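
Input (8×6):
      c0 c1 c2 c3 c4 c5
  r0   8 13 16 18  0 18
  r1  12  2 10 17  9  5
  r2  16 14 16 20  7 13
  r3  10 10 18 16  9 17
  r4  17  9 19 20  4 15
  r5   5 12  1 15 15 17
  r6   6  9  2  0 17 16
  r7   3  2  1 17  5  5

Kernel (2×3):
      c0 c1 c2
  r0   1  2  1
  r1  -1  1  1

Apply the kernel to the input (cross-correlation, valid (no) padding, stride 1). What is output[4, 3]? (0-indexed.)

The receptive field on the input at this output position is [20 4 15 / 15 15 17]. Elementwise product with the kernel and sum: 20·1 + 4·2 + 15·1 + 15·-1 + 15·1 + 17·1.

60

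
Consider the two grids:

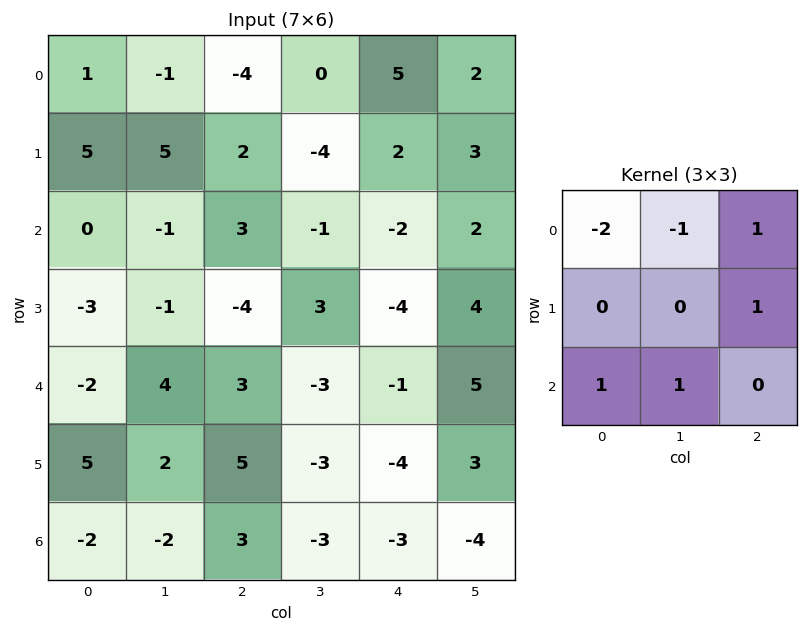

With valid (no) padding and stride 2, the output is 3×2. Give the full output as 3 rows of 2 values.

Output[0,0]: The receptive field on the input at this output position is [1 -1 -4 / 5 5 2 / 0 -1 3]. Elementwise product with the kernel and sum: 1·-2 + -1·-1 + -4·1 + 2·1 + 0·1 + -1·1.

-4 17
2 -11
4 -8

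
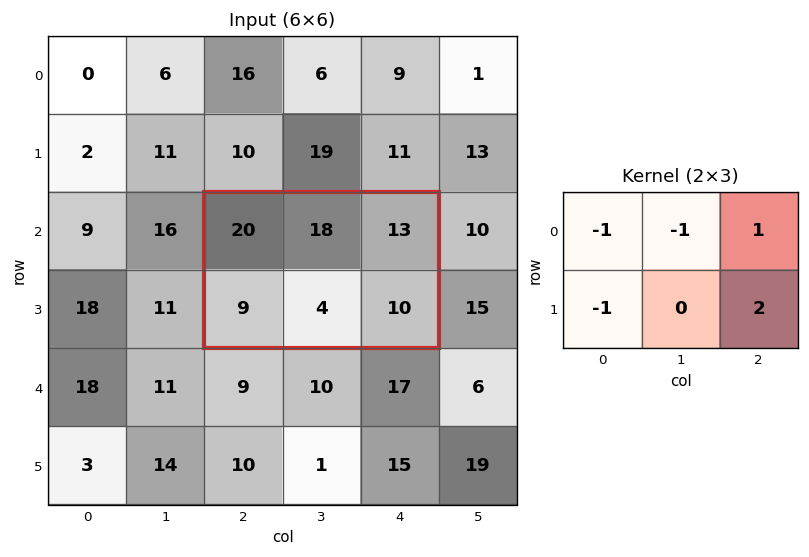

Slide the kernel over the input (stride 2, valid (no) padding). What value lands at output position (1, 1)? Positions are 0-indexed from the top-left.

-14

The receptive field on the input at this output position is [20 18 13 / 9 4 10]. Elementwise product with the kernel and sum: 20·-1 + 18·-1 + 13·1 + 9·-1 + 10·2.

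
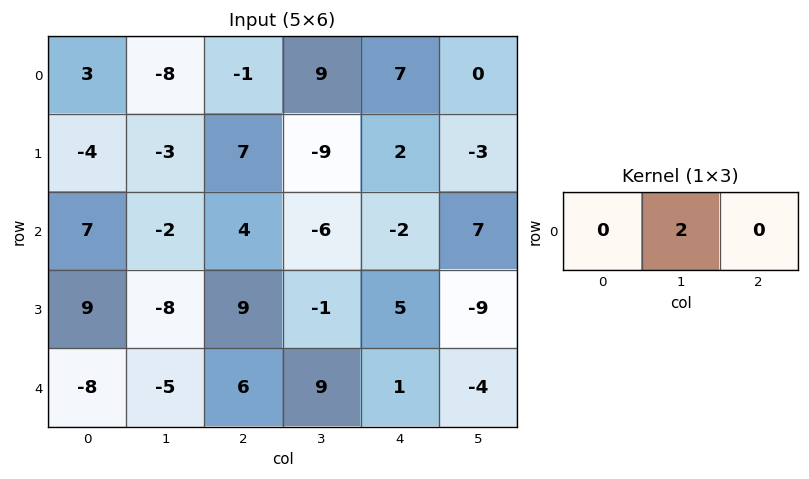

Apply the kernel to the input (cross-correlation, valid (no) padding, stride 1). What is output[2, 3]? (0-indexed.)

The receptive field on the input at this output position is [-6 -2 7]. Elementwise product with the kernel and sum: -2·2.

-4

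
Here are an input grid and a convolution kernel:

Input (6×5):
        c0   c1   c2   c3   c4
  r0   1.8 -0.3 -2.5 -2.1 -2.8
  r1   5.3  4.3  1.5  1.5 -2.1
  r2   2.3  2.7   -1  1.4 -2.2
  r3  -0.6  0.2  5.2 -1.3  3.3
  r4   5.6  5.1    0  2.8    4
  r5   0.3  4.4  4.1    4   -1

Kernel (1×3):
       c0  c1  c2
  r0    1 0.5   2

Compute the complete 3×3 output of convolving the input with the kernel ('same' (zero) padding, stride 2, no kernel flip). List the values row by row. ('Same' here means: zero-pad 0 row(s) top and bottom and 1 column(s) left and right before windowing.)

0.3 -5.75 -3.5
6.55 5 0.3
13 10.7 4.8

Output[0,0]: The receptive field on the zero-padded input at this output position is [0 1.8 -0.3]. Elementwise product with the kernel and sum: 0·1 + 1.8·0.5 + -0.3·2.
Output[0,1]: The receptive field on the zero-padded input at this output position is [-0.3 -2.5 -2.1]. Elementwise product with the kernel and sum: -0.3·1 + -2.5·0.5 + -2.1·2.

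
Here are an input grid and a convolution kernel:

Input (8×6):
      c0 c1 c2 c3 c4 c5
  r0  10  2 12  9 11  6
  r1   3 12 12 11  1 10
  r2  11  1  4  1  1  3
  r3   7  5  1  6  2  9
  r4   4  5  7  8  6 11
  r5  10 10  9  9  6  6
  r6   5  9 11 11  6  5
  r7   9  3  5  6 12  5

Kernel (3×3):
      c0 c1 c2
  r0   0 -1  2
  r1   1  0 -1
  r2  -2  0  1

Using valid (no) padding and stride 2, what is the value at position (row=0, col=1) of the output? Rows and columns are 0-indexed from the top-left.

17

The receptive field on the input at this output position is [12 9 11 / 12 11 1 / 4 1 1]. Elementwise product with the kernel and sum: 9·-1 + 11·2 + 12·1 + 1·-1 + 4·-2 + 1·1.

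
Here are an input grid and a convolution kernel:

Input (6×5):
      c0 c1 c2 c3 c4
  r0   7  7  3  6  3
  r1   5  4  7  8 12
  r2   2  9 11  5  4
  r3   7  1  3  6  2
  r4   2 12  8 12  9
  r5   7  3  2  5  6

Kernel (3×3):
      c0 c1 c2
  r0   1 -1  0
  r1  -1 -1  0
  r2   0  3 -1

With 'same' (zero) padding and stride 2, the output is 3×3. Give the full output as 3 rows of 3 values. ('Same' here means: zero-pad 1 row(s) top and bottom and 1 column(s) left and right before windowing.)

4 3 27
13 -20 -7
9 -21 1

Output[0,0]: The receptive field on the zero-padded input at this output position is [0 0 0 / 0 7 7 / 0 5 4]. Elementwise product with the kernel and sum: 0·1 + 0·-1 + 0·-1 + 7·-1 + 5·3 + 4·-1.
Output[0,1]: The receptive field on the zero-padded input at this output position is [0 0 0 / 7 3 6 / 4 7 8]. Elementwise product with the kernel and sum: 0·1 + 0·-1 + 7·-1 + 3·-1 + 7·3 + 8·-1.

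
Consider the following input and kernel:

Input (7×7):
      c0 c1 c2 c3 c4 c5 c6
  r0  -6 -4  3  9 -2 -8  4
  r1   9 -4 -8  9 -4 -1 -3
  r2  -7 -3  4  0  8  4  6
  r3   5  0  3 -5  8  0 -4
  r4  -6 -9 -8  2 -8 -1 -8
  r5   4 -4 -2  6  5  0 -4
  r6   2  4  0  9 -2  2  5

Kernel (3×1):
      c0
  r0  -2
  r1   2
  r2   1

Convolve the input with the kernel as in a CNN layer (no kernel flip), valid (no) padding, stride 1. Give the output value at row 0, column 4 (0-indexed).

4

The receptive field on the input at this output position is [-2 / -4 / 8]. Elementwise product with the kernel and sum: -2·-2 + -4·2 + 8·1.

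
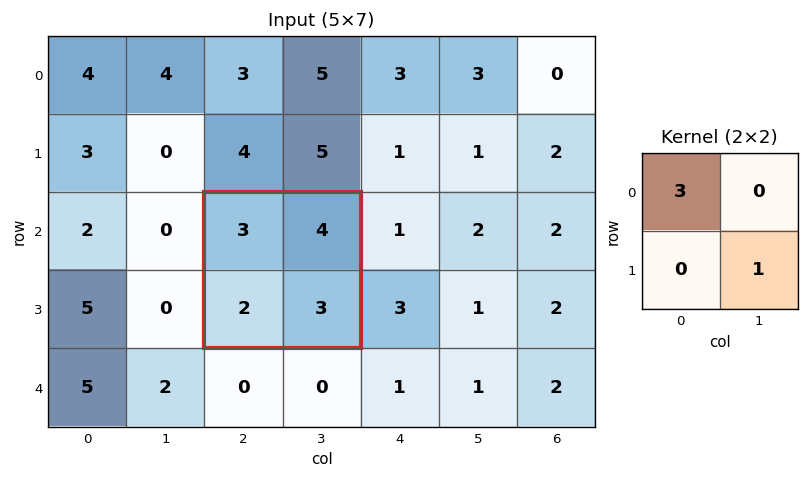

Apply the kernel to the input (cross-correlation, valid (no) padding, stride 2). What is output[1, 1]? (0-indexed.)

The receptive field on the input at this output position is [3 4 / 2 3]. Elementwise product with the kernel and sum: 3·3 + 3·1.

12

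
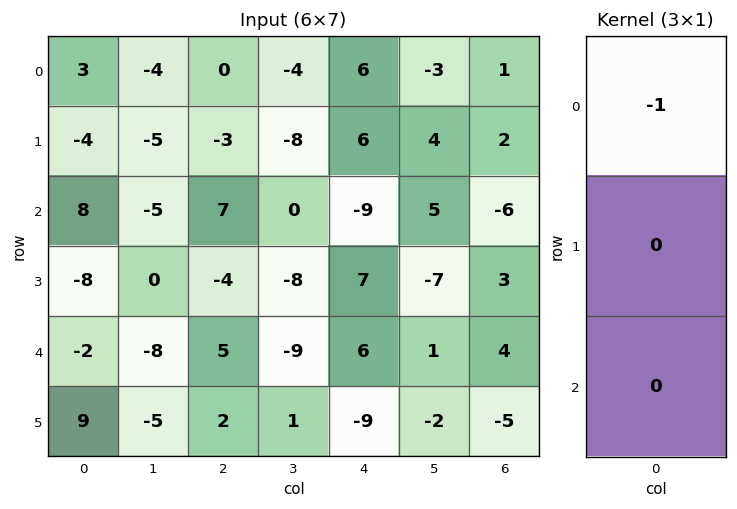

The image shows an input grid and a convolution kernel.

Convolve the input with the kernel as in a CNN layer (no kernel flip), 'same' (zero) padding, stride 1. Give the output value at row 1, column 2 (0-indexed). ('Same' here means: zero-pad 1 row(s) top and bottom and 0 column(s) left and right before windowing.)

0

The receptive field on the zero-padded input at this output position is [0 / -3 / 7]. Elementwise product with the kernel and sum: 0·-1.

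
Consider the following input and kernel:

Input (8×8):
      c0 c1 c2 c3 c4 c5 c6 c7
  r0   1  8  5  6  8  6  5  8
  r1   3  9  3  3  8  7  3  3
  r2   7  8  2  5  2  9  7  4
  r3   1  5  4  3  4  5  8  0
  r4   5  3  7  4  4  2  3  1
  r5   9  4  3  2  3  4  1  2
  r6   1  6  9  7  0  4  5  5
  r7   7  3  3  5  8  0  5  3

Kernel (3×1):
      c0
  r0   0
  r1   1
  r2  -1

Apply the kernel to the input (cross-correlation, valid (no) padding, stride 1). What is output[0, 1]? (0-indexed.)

1

The receptive field on the input at this output position is [8 / 9 / 8]. Elementwise product with the kernel and sum: 9·1 + 8·-1.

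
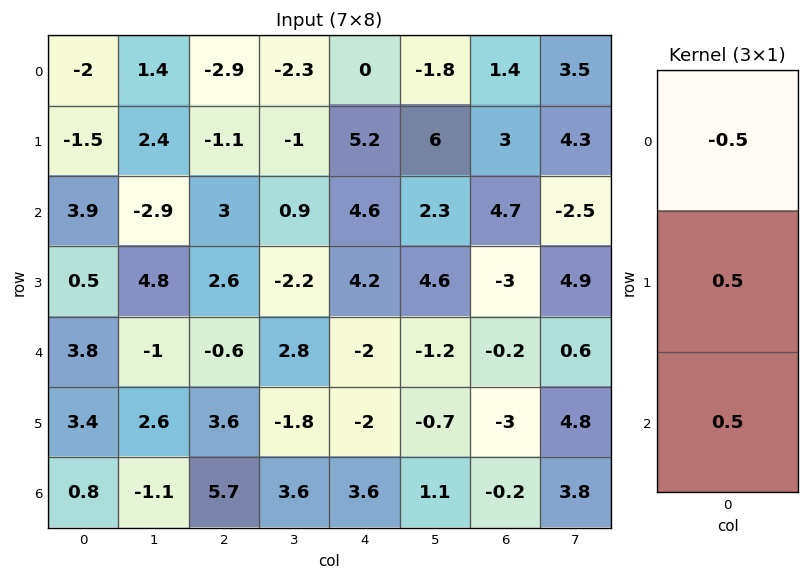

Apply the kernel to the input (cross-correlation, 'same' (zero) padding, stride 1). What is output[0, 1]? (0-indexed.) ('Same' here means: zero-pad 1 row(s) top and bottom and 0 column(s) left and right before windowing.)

1.9

The receptive field on the zero-padded input at this output position is [0 / 1.4 / 2.4]. Elementwise product with the kernel and sum: 0·-0.5 + 1.4·0.5 + 2.4·0.5.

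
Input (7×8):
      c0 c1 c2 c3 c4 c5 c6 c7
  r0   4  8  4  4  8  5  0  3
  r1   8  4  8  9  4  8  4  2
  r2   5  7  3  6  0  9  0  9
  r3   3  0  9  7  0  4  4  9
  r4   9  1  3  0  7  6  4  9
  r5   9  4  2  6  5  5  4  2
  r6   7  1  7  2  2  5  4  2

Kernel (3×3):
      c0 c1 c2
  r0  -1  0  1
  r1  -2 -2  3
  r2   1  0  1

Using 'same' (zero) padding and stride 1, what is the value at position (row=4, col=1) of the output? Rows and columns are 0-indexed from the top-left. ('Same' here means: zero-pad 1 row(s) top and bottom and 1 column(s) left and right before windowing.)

The receptive field on the zero-padded input at this output position is [3 0 9 / 9 1 3 / 9 4 2]. Elementwise product with the kernel and sum: 3·-1 + 9·1 + 9·-2 + 1·-2 + 3·3 + 9·1 + 2·1.

6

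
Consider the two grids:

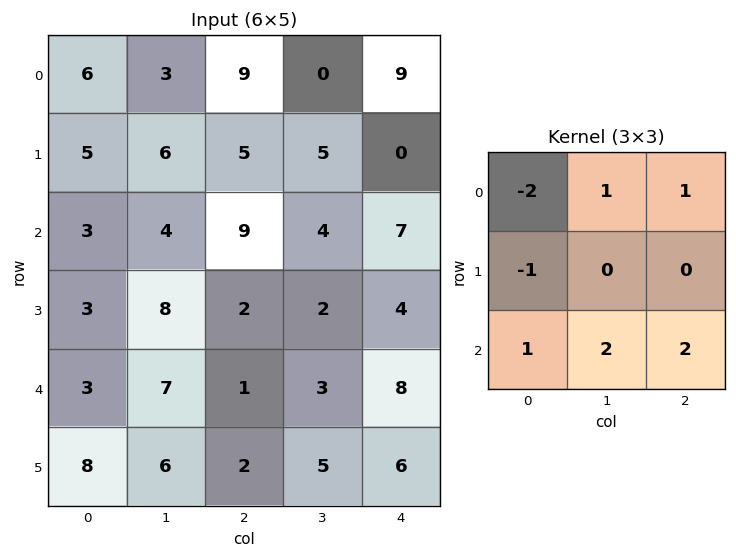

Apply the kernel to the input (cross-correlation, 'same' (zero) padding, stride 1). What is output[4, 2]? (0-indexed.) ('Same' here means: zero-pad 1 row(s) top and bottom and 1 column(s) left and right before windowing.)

1

The receptive field on the zero-padded input at this output position is [8 2 2 / 7 1 3 / 6 2 5]. Elementwise product with the kernel and sum: 8·-2 + 2·1 + 2·1 + 7·-1 + 6·1 + 2·2 + 5·2.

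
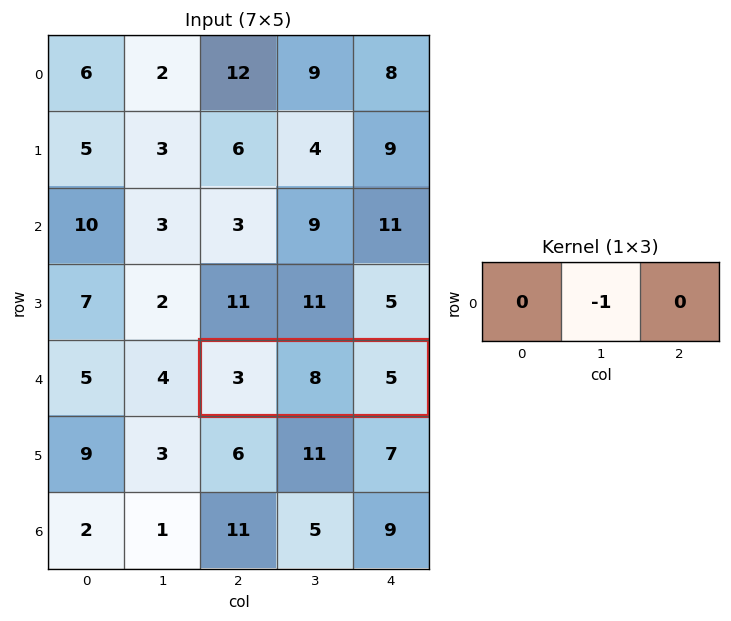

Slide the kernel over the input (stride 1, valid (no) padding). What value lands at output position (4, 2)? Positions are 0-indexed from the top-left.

-8

The receptive field on the input at this output position is [3 8 5]. Elementwise product with the kernel and sum: 8·-1.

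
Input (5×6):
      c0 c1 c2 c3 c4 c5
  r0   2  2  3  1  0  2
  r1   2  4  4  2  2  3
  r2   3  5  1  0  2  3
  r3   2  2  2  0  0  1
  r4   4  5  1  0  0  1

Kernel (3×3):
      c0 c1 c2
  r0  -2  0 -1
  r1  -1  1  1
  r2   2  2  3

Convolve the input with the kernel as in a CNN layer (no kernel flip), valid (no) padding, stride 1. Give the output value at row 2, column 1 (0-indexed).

The receptive field on the input at this output position is [5 1 0 / 2 2 0 / 5 1 0]. Elementwise product with the kernel and sum: 5·-2 + 0·-1 + 2·-1 + 2·1 + 0·1 + 5·2 + 1·2 + 0·3.

2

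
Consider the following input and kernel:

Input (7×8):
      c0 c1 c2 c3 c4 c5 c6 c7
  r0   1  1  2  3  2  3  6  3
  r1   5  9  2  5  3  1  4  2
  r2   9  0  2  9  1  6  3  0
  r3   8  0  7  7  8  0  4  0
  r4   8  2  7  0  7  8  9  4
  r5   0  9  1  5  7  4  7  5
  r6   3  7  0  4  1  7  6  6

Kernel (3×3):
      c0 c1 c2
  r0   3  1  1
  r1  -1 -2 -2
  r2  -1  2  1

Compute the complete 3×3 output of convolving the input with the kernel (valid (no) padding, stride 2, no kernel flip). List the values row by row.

Output[0,0]: The receptive field on the input at this output position is [1 1 2 / 5 9 2 / 9 0 2]. Elementwise product with the kernel and sum: 1·3 + 1·1 + 2·1 + 5·-1 + 9·-2 + 2·-2 + 9·-1 + 0·2 + 2·1.

-28 10 16
10 -21 14
24 12 28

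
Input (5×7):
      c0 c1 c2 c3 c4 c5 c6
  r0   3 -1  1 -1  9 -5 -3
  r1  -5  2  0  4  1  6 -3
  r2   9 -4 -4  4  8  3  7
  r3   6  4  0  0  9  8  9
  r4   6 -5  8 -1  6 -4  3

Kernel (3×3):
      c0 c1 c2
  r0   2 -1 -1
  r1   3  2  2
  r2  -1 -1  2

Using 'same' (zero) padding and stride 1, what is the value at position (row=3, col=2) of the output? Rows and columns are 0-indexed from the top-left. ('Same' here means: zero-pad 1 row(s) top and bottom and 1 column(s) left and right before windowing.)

-1

The receptive field on the zero-padded input at this output position is [-4 -4 4 / 4 0 0 / -5 8 -1]. Elementwise product with the kernel and sum: -4·2 + -4·-1 + 4·-1 + 4·3 + 0·2 + 0·2 + -5·-1 + 8·-1 + -1·2.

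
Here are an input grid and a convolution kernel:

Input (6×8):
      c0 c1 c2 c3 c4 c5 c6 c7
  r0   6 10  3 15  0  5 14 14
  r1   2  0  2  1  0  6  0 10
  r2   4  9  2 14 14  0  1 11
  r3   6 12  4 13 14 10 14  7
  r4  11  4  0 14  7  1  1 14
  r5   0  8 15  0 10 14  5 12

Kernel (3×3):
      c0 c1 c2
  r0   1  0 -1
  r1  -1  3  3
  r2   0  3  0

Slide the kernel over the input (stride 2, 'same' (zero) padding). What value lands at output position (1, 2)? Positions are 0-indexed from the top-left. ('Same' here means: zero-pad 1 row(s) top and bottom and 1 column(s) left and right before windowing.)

The receptive field on the zero-padded input at this output position is [1 0 6 / 14 14 0 / 13 14 10]. Elementwise product with the kernel and sum: 1·1 + 6·-1 + 14·-1 + 14·3 + 0·3 + 14·3.

65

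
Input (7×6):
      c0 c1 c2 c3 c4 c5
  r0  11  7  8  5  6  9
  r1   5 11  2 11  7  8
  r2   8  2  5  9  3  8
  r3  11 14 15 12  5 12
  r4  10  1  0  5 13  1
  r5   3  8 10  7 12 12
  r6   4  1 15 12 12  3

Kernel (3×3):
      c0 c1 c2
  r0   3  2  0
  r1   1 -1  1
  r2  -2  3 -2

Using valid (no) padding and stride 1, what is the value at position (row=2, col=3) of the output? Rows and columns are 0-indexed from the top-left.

The receptive field on the input at this output position is [9 3 8 / 12 5 12 / 5 13 1]. Elementwise product with the kernel and sum: 9·3 + 3·2 + 12·1 + 5·-1 + 12·1 + 5·-2 + 13·3 + 1·-2.

79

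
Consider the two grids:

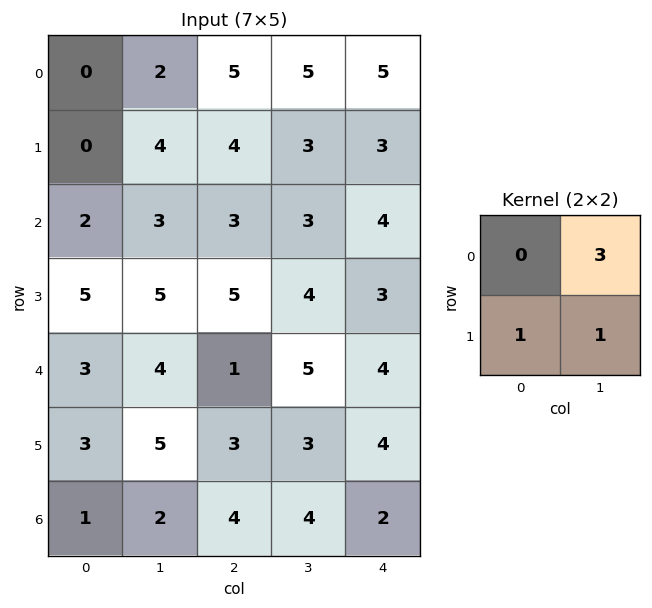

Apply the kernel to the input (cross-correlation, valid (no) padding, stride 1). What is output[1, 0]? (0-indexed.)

17

The receptive field on the input at this output position is [0 4 / 2 3]. Elementwise product with the kernel and sum: 4·3 + 2·1 + 3·1.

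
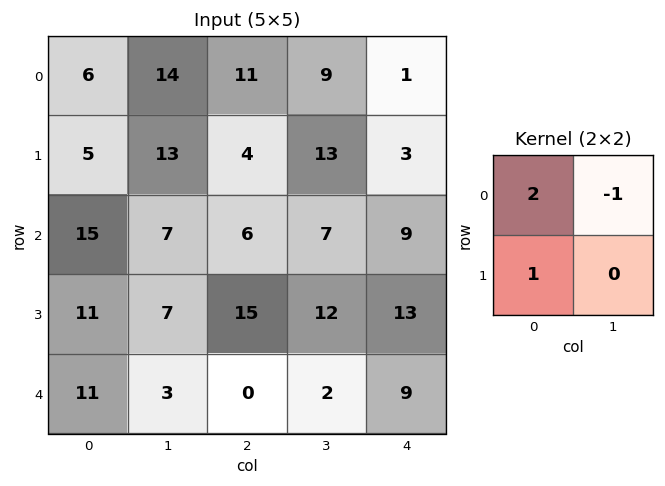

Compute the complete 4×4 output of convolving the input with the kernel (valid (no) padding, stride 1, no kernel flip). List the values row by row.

Output[0,0]: The receptive field on the input at this output position is [6 14 / 5 13]. Elementwise product with the kernel and sum: 6·2 + 14·-1 + 5·1.
Output[0,1]: The receptive field on the input at this output position is [14 11 / 13 4]. Elementwise product with the kernel and sum: 14·2 + 11·-1 + 13·1.

3 30 17 30
12 29 1 30
34 15 20 17
26 2 18 13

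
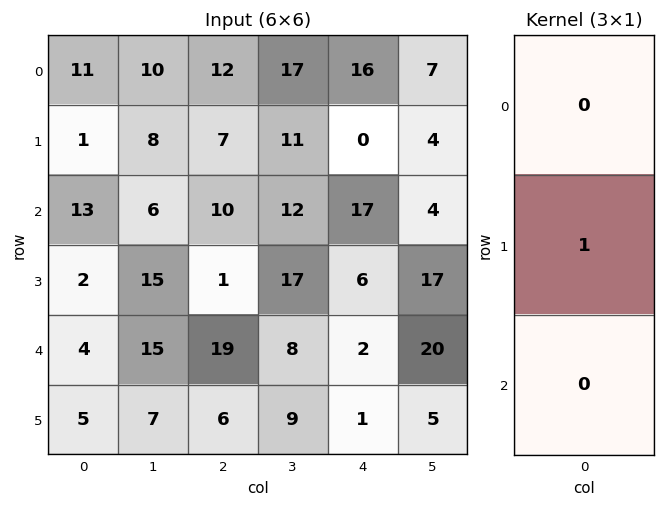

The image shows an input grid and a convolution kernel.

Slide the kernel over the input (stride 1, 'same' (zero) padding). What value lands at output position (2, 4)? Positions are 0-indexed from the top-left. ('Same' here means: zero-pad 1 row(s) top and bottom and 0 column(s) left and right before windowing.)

17

The receptive field on the zero-padded input at this output position is [0 / 17 / 6]. Elementwise product with the kernel and sum: 17·1.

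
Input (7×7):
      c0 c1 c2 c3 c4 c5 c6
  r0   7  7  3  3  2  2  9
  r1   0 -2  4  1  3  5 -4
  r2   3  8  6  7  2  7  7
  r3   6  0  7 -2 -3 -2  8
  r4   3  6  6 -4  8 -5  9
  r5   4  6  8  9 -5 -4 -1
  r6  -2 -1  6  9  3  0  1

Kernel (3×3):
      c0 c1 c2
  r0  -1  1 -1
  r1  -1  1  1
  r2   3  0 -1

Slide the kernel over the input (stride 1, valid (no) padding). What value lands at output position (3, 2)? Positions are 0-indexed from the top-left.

The receptive field on the input at this output position is [7 -2 -3 / 6 -4 8 / 8 9 -5]. Elementwise product with the kernel and sum: 7·-1 + -2·1 + -3·-1 + 6·-1 + -4·1 + 8·1 + 8·3 + -5·-1.

21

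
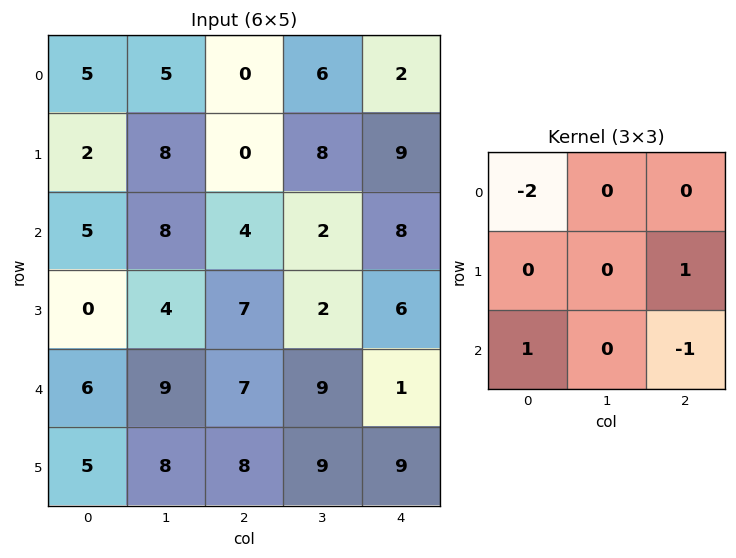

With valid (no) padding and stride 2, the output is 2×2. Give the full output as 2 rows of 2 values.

-9 5
-4 4

Output[0,0]: The receptive field on the input at this output position is [5 5 0 / 2 8 0 / 5 8 4]. Elementwise product with the kernel and sum: 5·-2 + 0·1 + 5·1 + 4·-1.
Output[0,1]: The receptive field on the input at this output position is [0 6 2 / 0 8 9 / 4 2 8]. Elementwise product with the kernel and sum: 0·-2 + 9·1 + 4·1 + 8·-1.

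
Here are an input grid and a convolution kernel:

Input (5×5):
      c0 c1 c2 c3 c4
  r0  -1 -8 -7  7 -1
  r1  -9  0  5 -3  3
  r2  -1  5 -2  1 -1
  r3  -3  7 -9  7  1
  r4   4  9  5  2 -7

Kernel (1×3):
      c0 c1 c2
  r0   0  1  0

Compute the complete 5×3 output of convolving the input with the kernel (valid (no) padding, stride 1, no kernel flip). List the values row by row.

Output[0,0]: The receptive field on the input at this output position is [-1 -8 -7]. Elementwise product with the kernel and sum: -8·1.
Output[0,1]: The receptive field on the input at this output position is [-8 -7 7]. Elementwise product with the kernel and sum: -7·1.

-8 -7 7
0 5 -3
5 -2 1
7 -9 7
9 5 2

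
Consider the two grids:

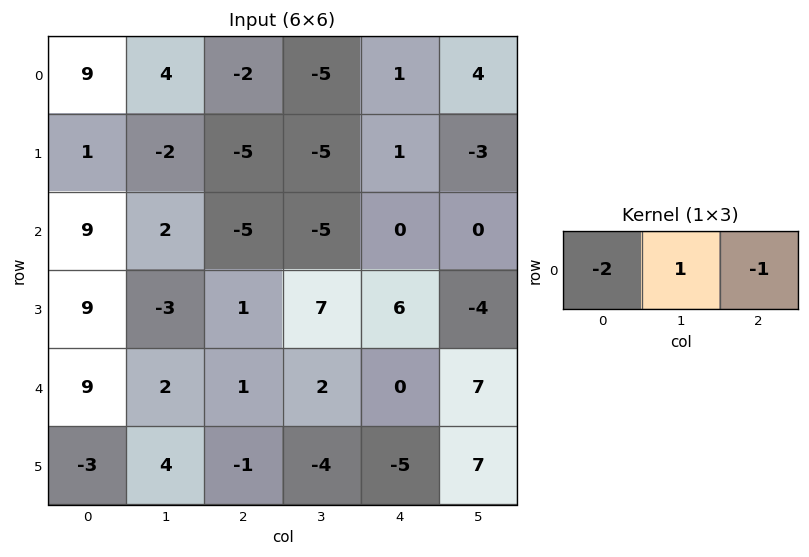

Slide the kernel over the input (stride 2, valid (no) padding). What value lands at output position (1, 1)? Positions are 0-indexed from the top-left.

5

The receptive field on the input at this output position is [-5 -5 0]. Elementwise product with the kernel and sum: -5·-2 + -5·1 + 0·-1.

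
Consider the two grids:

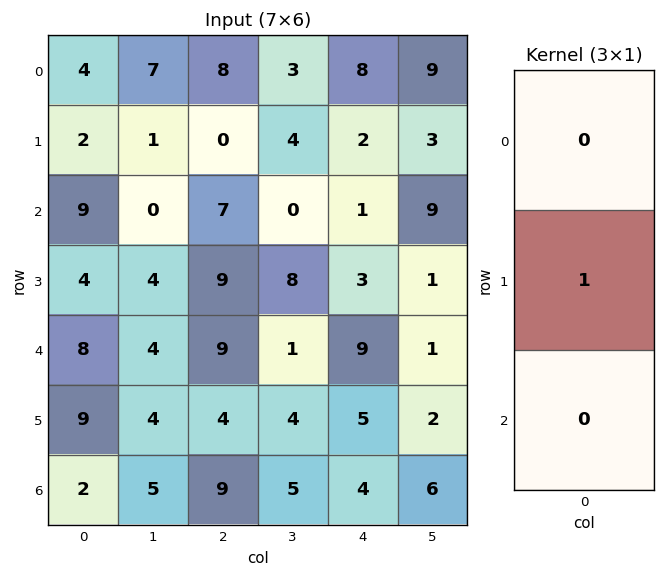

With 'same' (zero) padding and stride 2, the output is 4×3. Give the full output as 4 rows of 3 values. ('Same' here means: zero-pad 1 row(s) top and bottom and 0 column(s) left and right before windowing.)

4 8 8
9 7 1
8 9 9
2 9 4

Output[0,0]: The receptive field on the zero-padded input at this output position is [0 / 4 / 2]. Elementwise product with the kernel and sum: 4·1.
Output[0,1]: The receptive field on the zero-padded input at this output position is [0 / 8 / 0]. Elementwise product with the kernel and sum: 8·1.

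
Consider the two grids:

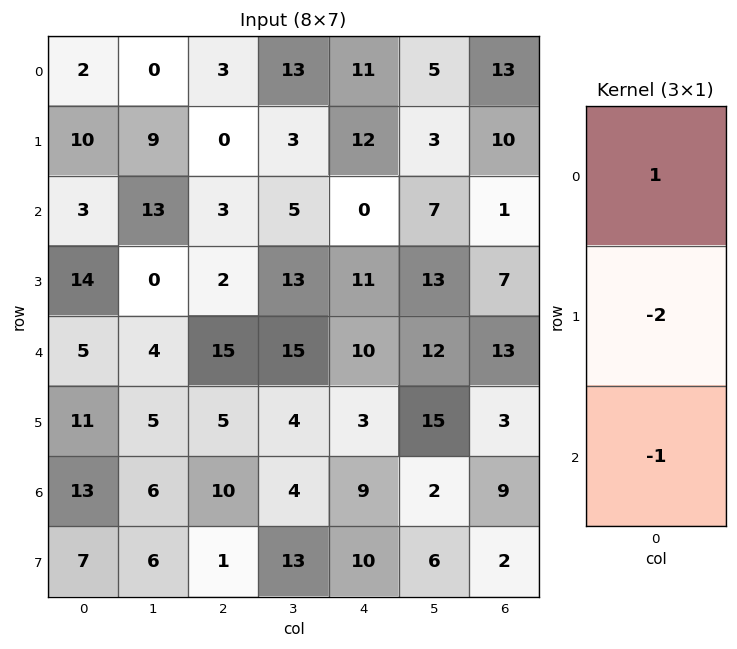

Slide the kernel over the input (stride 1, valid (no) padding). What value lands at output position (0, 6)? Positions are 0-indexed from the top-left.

The receptive field on the input at this output position is [13 / 10 / 1]. Elementwise product with the kernel and sum: 13·1 + 10·-2 + 1·-1.

-8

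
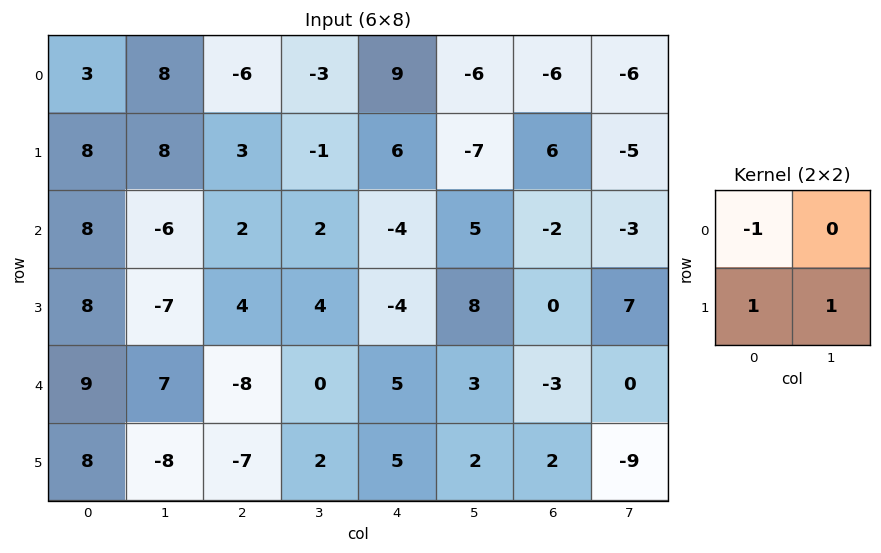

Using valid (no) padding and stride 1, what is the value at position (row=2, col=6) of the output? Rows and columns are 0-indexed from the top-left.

The receptive field on the input at this output position is [-2 -3 / 0 7]. Elementwise product with the kernel and sum: -2·-1 + 0·1 + 7·1.

9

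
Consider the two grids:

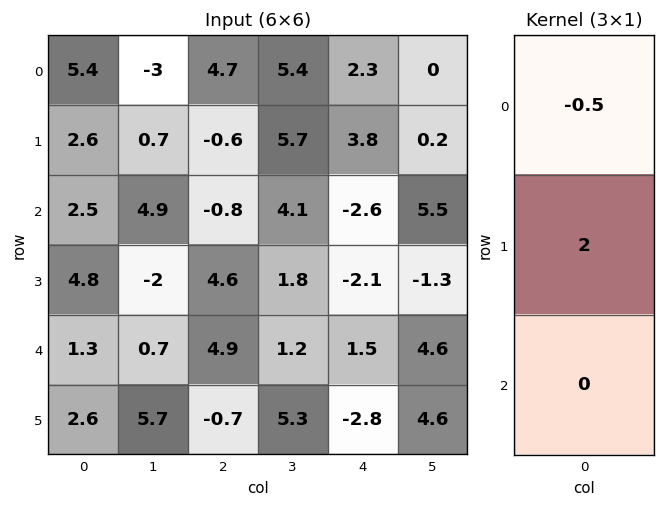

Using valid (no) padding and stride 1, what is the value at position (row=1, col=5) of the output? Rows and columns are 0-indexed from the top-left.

10.9

The receptive field on the input at this output position is [0.2 / 5.5 / -1.3]. Elementwise product with the kernel and sum: 0.2·-0.5 + 5.5·2.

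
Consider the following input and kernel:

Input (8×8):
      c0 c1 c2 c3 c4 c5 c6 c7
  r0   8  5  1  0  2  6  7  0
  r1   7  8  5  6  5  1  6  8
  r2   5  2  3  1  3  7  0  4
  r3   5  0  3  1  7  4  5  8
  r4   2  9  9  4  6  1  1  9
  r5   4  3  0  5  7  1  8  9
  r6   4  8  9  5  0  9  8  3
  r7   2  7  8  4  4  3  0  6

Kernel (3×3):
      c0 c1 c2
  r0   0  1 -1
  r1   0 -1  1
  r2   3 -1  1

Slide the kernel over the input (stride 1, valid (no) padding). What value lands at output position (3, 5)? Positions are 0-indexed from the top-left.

The receptive field on the input at this output position is [4 5 8 / 1 1 9 / 1 8 9]. Elementwise product with the kernel and sum: 5·1 + 8·-1 + 1·-1 + 9·1 + 1·3 + 8·-1 + 9·1.

9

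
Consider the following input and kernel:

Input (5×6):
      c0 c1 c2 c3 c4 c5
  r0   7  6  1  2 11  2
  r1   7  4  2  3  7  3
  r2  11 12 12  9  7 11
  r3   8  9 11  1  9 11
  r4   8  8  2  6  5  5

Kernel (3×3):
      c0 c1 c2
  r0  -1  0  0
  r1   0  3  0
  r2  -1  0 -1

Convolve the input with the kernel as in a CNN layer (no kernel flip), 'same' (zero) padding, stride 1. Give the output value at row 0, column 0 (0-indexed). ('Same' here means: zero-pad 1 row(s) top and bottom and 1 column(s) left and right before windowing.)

17

The receptive field on the zero-padded input at this output position is [0 0 0 / 0 7 6 / 0 7 4]. Elementwise product with the kernel and sum: 0·-1 + 7·3 + 0·-1 + 4·-1.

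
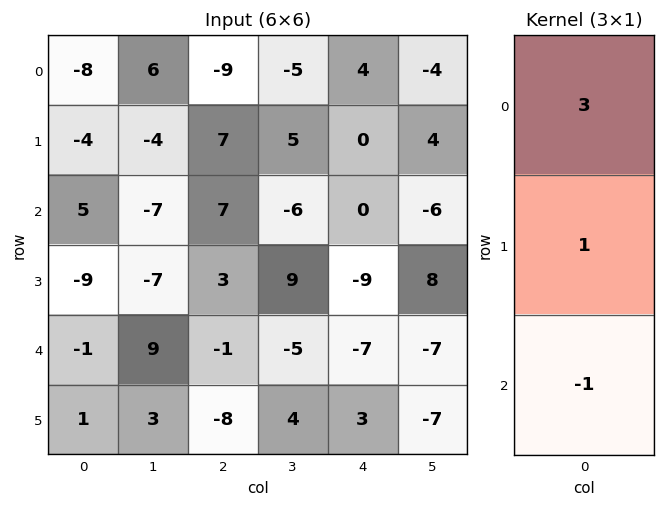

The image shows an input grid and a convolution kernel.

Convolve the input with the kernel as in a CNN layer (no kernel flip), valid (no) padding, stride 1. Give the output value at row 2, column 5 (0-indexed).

The receptive field on the input at this output position is [-6 / 8 / -7]. Elementwise product with the kernel and sum: -6·3 + 8·1 + -7·-1.

-3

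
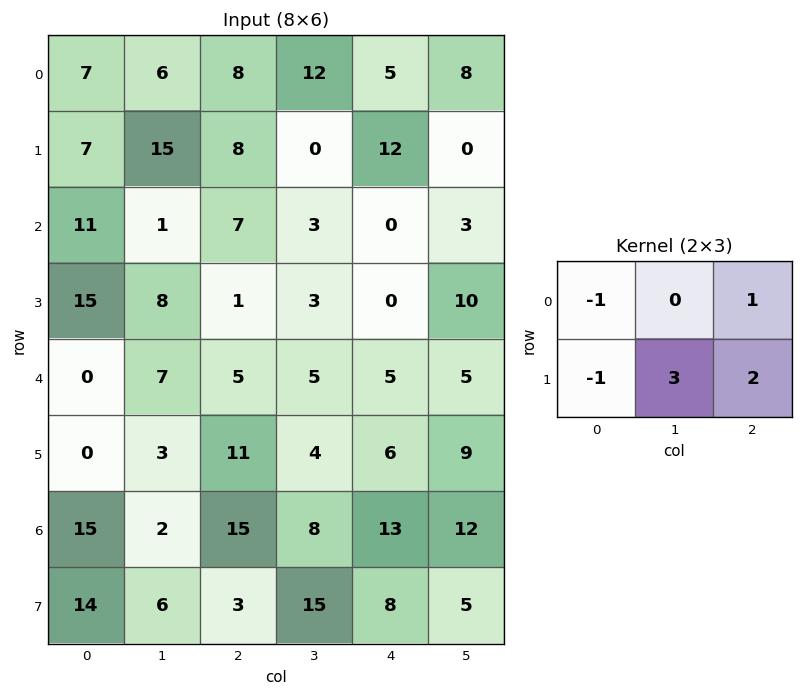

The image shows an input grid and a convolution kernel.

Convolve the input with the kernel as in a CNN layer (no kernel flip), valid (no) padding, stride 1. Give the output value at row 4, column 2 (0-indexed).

13

The receptive field on the input at this output position is [5 5 5 / 11 4 6]. Elementwise product with the kernel and sum: 5·-1 + 5·1 + 11·-1 + 4·3 + 6·2.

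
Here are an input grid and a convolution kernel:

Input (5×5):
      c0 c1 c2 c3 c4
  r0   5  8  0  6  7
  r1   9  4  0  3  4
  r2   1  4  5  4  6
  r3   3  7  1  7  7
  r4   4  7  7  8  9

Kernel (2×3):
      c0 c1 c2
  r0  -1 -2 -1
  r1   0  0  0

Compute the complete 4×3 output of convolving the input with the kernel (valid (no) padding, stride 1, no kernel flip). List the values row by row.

Output[0,0]: The receptive field on the input at this output position is [5 8 0 / 9 4 0]. Elementwise product with the kernel and sum: 5·-1 + 8·-2 + 0·-1.

-21 -14 -19
-17 -7 -10
-14 -18 -19
-18 -16 -22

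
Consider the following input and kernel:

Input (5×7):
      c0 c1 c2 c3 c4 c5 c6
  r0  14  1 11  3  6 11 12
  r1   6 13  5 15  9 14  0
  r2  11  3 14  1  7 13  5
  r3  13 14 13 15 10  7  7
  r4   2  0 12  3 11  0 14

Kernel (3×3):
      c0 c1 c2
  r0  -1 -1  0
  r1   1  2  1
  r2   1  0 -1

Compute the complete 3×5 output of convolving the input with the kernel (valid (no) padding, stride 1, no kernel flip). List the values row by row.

Output[0,0]: The receptive field on the input at this output position is [14 1 11 / 6 13 5 / 11 3 14]. Elementwise product with the kernel and sum: 14·-1 + 1·-1 + 6·1 + 13·2 + 5·1 + 11·1 + 14·-1.

19 28 37 26 22
12 13 6 12 18
30 35 39 37 8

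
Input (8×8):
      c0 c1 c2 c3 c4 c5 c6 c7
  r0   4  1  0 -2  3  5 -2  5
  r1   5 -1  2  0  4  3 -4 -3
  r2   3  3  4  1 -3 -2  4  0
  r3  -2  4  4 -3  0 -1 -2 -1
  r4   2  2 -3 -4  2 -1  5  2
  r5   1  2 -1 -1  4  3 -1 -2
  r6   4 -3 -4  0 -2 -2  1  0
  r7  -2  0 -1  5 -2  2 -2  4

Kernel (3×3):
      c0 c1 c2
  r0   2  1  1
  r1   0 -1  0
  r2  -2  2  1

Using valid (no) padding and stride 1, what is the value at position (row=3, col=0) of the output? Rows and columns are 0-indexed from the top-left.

3

The receptive field on the input at this output position is [-2 4 4 / 2 2 -3 / 1 2 -1]. Elementwise product with the kernel and sum: -2·2 + 4·1 + 4·1 + 2·-1 + 1·-2 + 2·2 + -1·1.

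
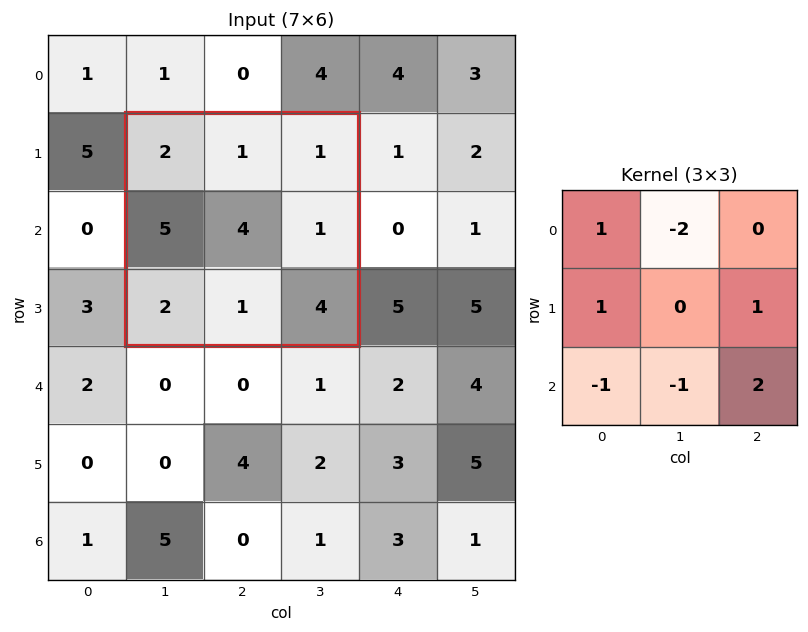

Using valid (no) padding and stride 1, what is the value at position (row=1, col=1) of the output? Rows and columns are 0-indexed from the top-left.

The receptive field on the input at this output position is [2 1 1 / 5 4 1 / 2 1 4]. Elementwise product with the kernel and sum: 2·1 + 1·-2 + 5·1 + 1·1 + 2·-1 + 1·-1 + 4·2.

11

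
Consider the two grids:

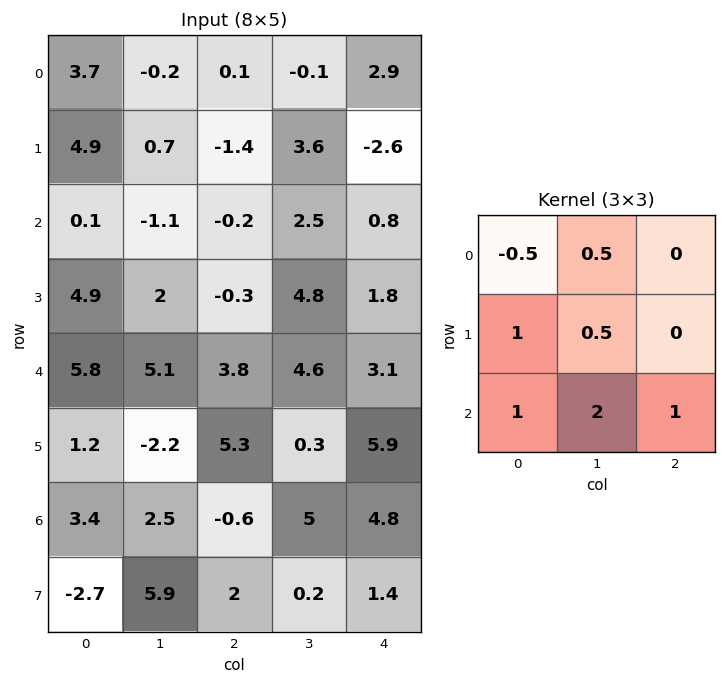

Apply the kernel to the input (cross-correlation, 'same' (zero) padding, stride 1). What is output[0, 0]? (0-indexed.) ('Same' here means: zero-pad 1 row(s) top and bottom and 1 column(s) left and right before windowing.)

12.35

The receptive field on the zero-padded input at this output position is [0 0 0 / 0 3.7 -0.2 / 0 4.9 0.7]. Elementwise product with the kernel and sum: 0·-0.5 + 0·0.5 + 0·1 + 3.7·0.5 + 0·1 + 4.9·2 + 0.7·1.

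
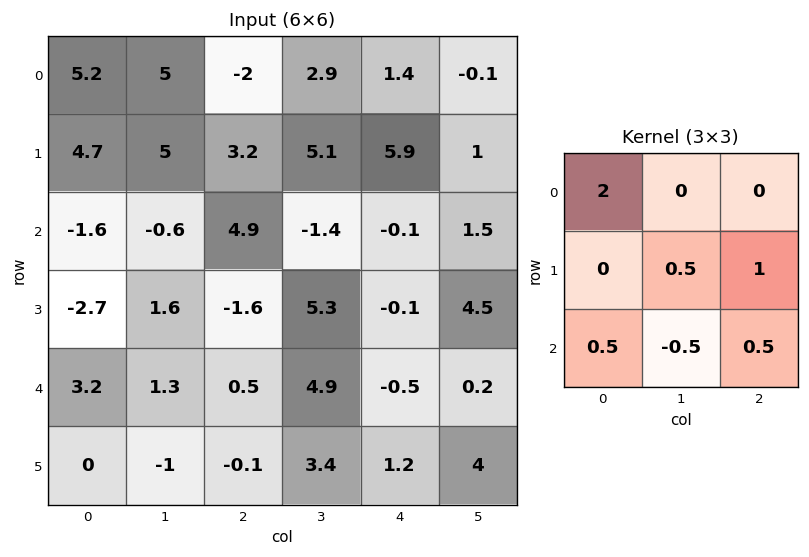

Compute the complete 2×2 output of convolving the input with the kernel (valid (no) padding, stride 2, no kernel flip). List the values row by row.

Output[0,0]: The receptive field on the input at this output position is [5.2 5 -2 / 4.7 5 3.2 / -1.6 -0.6 4.9]. Elementwise product with the kernel and sum: 5.2·2 + 5·0.5 + 3.2·1 + -1.6·0.5 + -0.6·-0.5 + 4.9·0.5.

18.05 7.55
-2.8 9.9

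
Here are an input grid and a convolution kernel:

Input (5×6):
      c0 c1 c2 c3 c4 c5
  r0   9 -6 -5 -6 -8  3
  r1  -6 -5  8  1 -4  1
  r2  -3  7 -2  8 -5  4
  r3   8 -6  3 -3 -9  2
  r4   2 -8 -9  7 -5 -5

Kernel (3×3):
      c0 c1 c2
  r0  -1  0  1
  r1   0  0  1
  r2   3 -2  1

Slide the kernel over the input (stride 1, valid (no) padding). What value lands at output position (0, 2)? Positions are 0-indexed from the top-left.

-34

The receptive field on the input at this output position is [-5 -6 -8 / 8 1 -4 / -2 8 -5]. Elementwise product with the kernel and sum: -5·-1 + -8·1 + -4·1 + -2·3 + 8·-2 + -5·1.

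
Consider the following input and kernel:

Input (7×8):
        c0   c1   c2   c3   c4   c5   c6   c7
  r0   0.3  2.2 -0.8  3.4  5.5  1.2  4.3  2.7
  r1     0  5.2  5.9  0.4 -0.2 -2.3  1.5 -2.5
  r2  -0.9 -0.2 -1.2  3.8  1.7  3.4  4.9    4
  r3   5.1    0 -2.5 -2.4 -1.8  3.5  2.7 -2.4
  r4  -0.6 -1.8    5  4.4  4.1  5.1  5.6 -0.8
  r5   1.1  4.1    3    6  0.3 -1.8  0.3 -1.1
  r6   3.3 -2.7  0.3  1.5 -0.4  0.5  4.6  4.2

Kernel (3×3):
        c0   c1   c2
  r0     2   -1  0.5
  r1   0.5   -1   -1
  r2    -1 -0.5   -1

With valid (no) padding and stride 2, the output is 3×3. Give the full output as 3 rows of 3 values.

-10.9 -1.9 4.35
-0.65 -13.7 -16.9
-5.7 2.2 3.1

Output[0,0]: The receptive field on the input at this output position is [0.3 2.2 -0.8 / 0 5.2 5.9 / -0.9 -0.2 -1.2]. Elementwise product with the kernel and sum: 0.3·2 + 2.2·-1 + -0.8·0.5 + 0·0.5 + 5.2·-1 + 5.9·-1 + -0.9·-1 + -0.2·-0.5 + -1.2·-1.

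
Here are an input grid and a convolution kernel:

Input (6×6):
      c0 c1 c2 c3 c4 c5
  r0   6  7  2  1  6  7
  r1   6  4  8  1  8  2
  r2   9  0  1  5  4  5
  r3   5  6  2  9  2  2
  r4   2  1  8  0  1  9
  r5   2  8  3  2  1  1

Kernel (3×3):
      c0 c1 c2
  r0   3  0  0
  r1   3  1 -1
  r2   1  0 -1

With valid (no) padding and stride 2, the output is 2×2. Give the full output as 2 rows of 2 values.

Output[0,0]: The receptive field on the input at this output position is [6 7 2 / 6 4 8 / 9 0 1]. Elementwise product with the kernel and sum: 6·3 + 6·3 + 4·1 + 8·-1 + 9·1 + 1·-1.

40 20
40 23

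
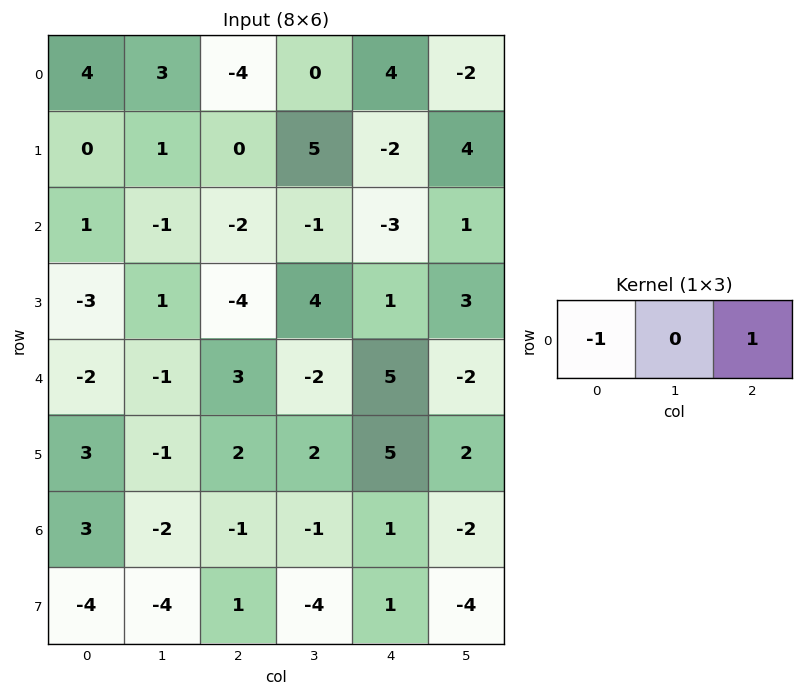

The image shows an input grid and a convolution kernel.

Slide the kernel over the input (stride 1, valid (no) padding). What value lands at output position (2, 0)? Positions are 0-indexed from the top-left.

The receptive field on the input at this output position is [1 -1 -2]. Elementwise product with the kernel and sum: 1·-1 + -2·1.

-3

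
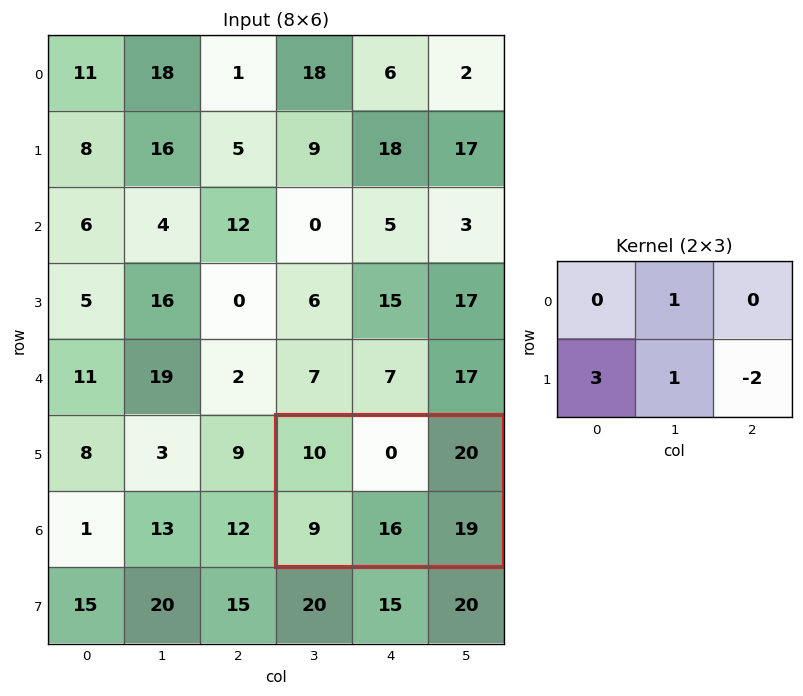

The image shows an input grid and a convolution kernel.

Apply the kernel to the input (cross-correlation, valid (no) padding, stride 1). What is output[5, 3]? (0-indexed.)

5

The receptive field on the input at this output position is [10 0 20 / 9 16 19]. Elementwise product with the kernel and sum: 0·1 + 9·3 + 16·1 + 19·-2.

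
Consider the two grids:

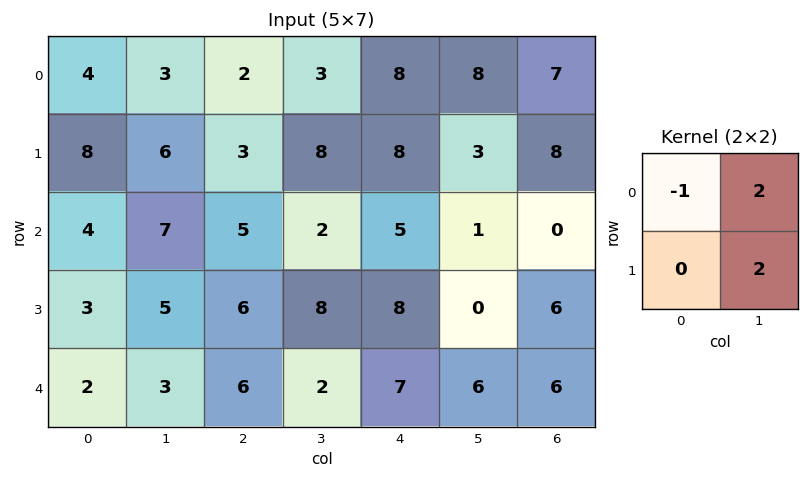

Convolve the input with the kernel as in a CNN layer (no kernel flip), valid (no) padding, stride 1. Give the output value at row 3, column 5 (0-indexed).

The receptive field on the input at this output position is [0 6 / 6 6]. Elementwise product with the kernel and sum: 0·-1 + 6·2 + 6·2.

24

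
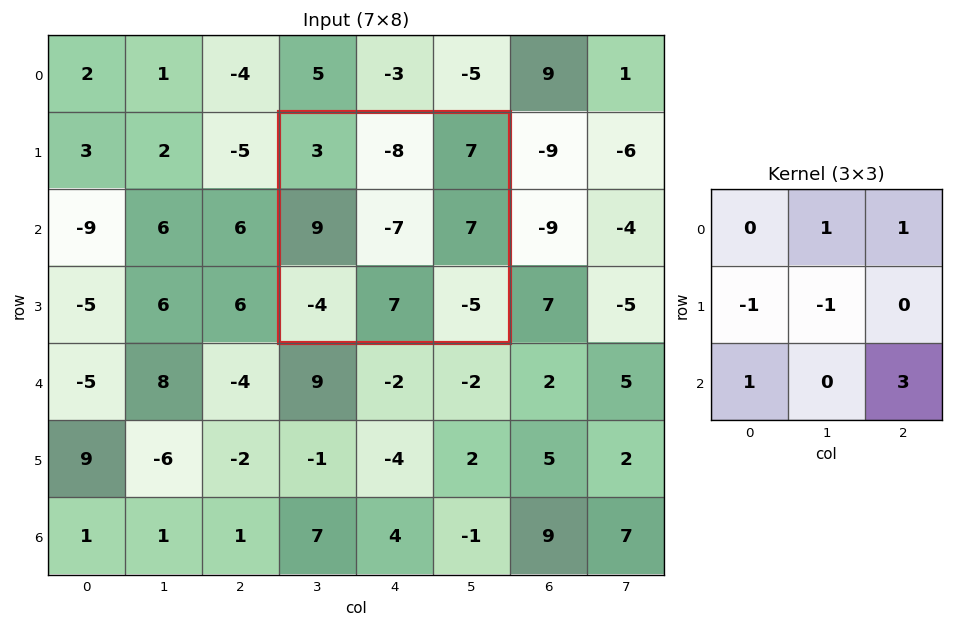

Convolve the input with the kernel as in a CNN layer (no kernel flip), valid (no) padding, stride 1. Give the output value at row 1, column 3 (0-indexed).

-22

The receptive field on the input at this output position is [3 -8 7 / 9 -7 7 / -4 7 -5]. Elementwise product with the kernel and sum: -8·1 + 7·1 + 9·-1 + -7·-1 + -4·1 + -5·3.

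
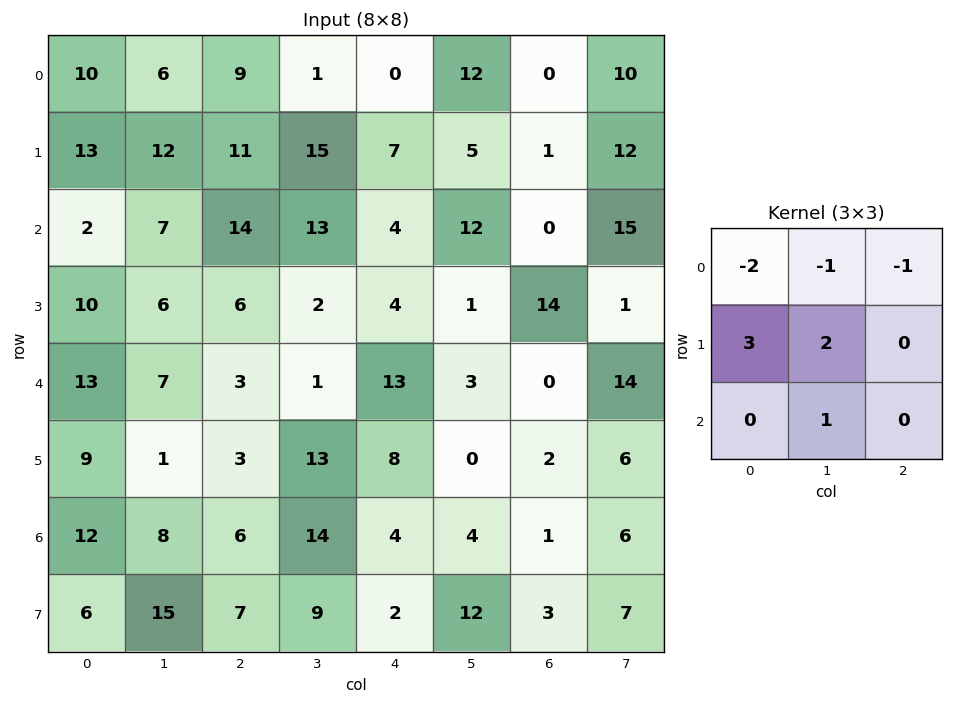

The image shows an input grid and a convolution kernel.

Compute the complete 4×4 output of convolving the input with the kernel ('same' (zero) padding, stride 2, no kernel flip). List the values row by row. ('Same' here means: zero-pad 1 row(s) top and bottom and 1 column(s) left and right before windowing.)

Output[0,0]: The receptive field on the zero-padded input at this output position is [0 0 0 / 0 10 6 / 0 13 12]. Elementwise product with the kernel and sum: 0·-2 + 0·-1 + 0·-1 + 0·3 + 10·2 + 13·1.
Output[0,1]: The receptive field on the zero-padded input at this output position is [0 0 0 / 6 9 1 / 12 11 15]. Elementwise product with the kernel and sum: 0·-2 + 0·-1 + 0·-1 + 6·3 + 9·2 + 11·1.

33 47 10 37
-11 5 9 27
19 10 28 -6
20 25 18 9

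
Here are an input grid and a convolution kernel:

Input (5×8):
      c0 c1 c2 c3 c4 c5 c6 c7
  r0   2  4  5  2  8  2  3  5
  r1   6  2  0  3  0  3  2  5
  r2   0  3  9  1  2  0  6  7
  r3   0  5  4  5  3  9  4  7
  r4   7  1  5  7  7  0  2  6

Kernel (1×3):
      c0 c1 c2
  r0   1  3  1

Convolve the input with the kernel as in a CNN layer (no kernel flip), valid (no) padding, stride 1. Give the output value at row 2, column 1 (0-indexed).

31

The receptive field on the input at this output position is [3 9 1]. Elementwise product with the kernel and sum: 3·1 + 9·3 + 1·1.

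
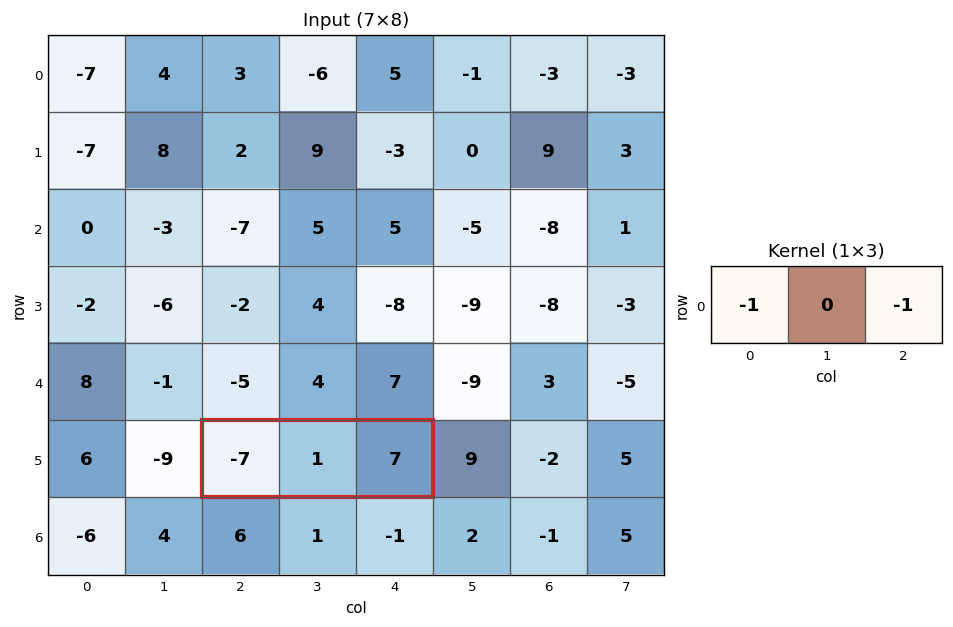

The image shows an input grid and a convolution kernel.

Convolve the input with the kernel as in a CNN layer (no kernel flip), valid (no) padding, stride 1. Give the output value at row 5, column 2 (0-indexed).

0

The receptive field on the input at this output position is [-7 1 7]. Elementwise product with the kernel and sum: -7·-1 + 7·-1.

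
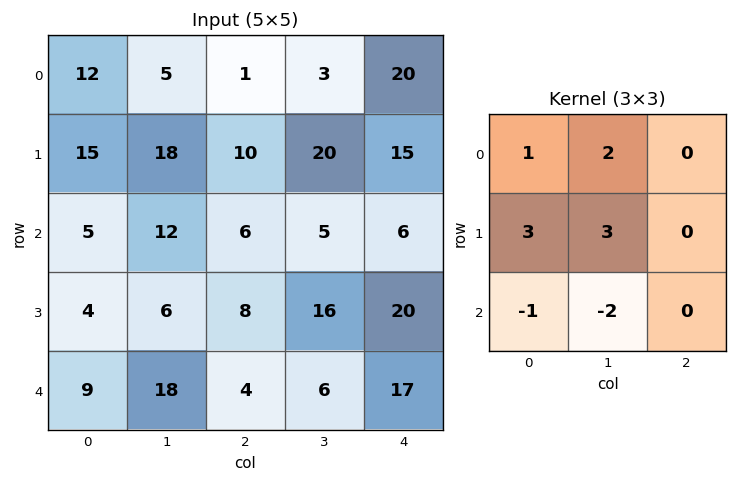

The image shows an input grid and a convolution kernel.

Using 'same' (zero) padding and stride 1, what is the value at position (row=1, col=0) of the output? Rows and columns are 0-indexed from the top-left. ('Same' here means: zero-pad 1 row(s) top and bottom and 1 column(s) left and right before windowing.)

59

The receptive field on the zero-padded input at this output position is [0 12 5 / 0 15 18 / 0 5 12]. Elementwise product with the kernel and sum: 0·1 + 12·2 + 0·3 + 15·3 + 0·-1 + 5·-2.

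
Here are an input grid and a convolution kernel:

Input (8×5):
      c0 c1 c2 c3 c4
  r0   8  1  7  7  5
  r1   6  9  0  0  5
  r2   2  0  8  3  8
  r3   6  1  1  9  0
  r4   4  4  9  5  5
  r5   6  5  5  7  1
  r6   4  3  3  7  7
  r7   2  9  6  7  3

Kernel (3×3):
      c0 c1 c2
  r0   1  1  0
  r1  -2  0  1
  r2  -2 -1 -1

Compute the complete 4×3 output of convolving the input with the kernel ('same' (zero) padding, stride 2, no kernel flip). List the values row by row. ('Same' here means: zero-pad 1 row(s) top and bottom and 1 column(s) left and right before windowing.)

-14 -13 -19
-1 0 -19
-1 -23 -16
-2 -20 -23

Output[0,0]: The receptive field on the zero-padded input at this output position is [0 0 0 / 0 8 1 / 0 6 9]. Elementwise product with the kernel and sum: 0·1 + 0·1 + 0·-2 + 1·1 + 0·-2 + 6·-1 + 9·-1.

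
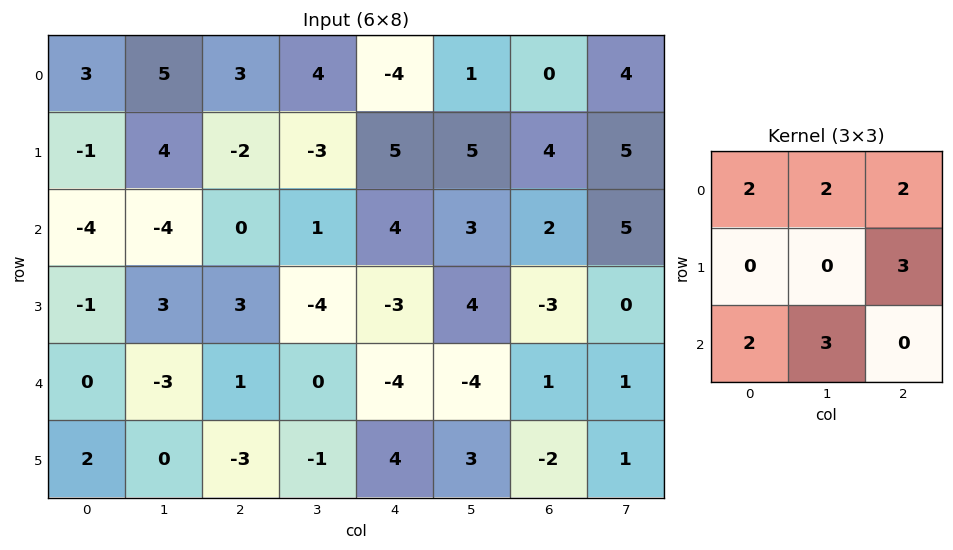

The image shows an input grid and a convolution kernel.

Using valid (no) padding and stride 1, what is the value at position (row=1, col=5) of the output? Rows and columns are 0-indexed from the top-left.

The receptive field on the input at this output position is [5 4 5 / 3 2 5 / 4 -3 0]. Elementwise product with the kernel and sum: 5·2 + 4·2 + 5·2 + 5·3 + 4·2 + -3·3.

42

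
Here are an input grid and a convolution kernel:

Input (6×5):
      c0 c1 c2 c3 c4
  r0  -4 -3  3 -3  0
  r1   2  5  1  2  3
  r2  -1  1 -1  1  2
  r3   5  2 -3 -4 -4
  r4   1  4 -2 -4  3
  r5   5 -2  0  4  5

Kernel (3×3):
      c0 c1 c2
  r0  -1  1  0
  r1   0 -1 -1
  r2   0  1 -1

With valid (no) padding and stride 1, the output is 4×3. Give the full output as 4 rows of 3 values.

-3 1 -12
8 -3 -2
9 7 3
-7 -3 -1

Output[0,0]: The receptive field on the input at this output position is [-4 -3 3 / 2 5 1 / -1 1 -1]. Elementwise product with the kernel and sum: -4·-1 + -3·1 + 5·-1 + 1·-1 + 1·1 + -1·-1.
Output[0,1]: The receptive field on the input at this output position is [-3 3 -3 / 5 1 2 / 1 -1 1]. Elementwise product with the kernel and sum: -3·-1 + 3·1 + 1·-1 + 2·-1 + -1·1 + 1·-1.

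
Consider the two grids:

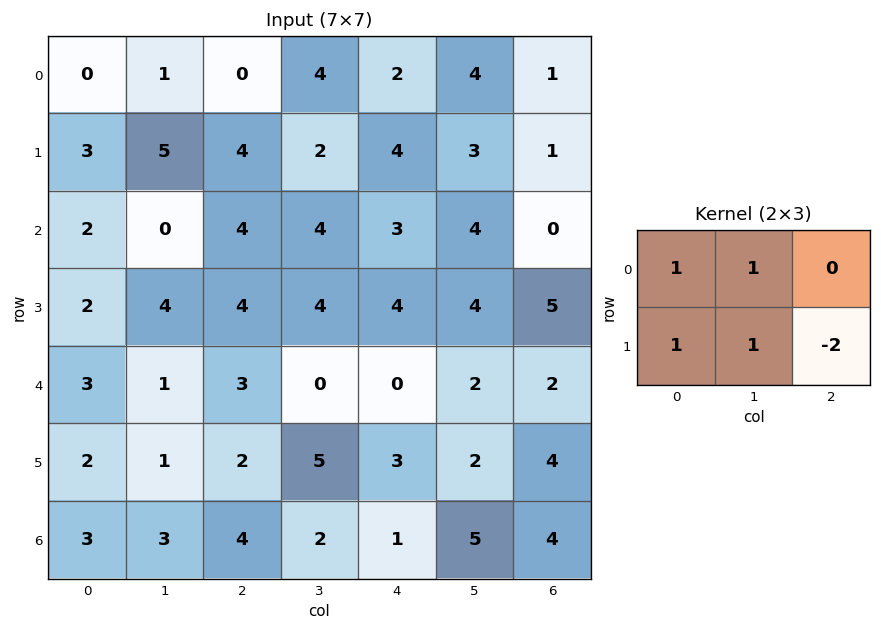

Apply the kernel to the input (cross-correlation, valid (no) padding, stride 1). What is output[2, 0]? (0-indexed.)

0

The receptive field on the input at this output position is [2 0 4 / 2 4 4]. Elementwise product with the kernel and sum: 2·1 + 0·1 + 2·1 + 4·1 + 4·-2.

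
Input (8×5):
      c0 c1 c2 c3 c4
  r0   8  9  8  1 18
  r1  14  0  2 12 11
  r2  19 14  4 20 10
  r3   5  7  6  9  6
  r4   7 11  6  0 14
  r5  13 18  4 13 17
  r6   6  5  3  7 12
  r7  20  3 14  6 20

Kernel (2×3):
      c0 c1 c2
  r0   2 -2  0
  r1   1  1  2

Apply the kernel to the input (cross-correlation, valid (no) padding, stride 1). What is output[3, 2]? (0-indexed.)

28

The receptive field on the input at this output position is [6 9 6 / 6 0 14]. Elementwise product with the kernel and sum: 6·2 + 9·-2 + 6·1 + 0·1 + 14·2.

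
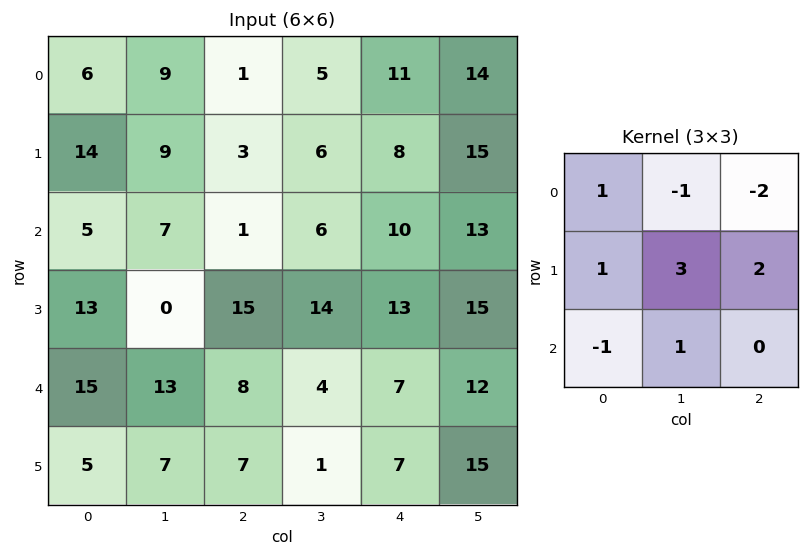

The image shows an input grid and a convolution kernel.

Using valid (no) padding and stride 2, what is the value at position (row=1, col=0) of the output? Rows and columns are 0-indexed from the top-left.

The receptive field on the input at this output position is [5 7 1 / 13 0 15 / 15 13 8]. Elementwise product with the kernel and sum: 5·1 + 7·-1 + 1·-2 + 13·1 + 0·3 + 15·2 + 15·-1 + 13·1.

37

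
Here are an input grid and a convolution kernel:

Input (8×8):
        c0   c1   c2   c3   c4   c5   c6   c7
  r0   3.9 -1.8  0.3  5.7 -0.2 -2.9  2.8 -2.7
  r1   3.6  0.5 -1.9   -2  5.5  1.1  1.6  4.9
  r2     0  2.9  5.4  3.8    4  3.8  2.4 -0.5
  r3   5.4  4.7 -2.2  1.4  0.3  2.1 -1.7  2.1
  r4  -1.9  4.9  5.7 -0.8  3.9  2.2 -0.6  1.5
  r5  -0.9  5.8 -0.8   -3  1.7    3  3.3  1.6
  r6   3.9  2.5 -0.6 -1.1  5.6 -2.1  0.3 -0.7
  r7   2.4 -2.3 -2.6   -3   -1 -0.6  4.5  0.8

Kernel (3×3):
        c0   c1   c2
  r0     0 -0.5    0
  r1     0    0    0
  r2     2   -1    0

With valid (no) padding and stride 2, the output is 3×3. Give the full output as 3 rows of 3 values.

Output[0,0]: The receptive field on the input at this output position is [3.9 -1.8 0.3 / 3.6 0.5 -1.9 / 0 2.9 5.4]. Elementwise product with the kernel and sum: -1.8·-0.5 + 0·2 + 2.9·-1.
Output[0,1]: The receptive field on the input at this output position is [0.3 5.7 -0.2 / -1.9 -2 5.5 / 5.4 3.8 4]. Elementwise product with the kernel and sum: 5.7·-0.5 + 5.4·2 + 3.8·-1.

-2 4.15 5.65
-10.15 10.3 3.7
2.85 0.3 12.2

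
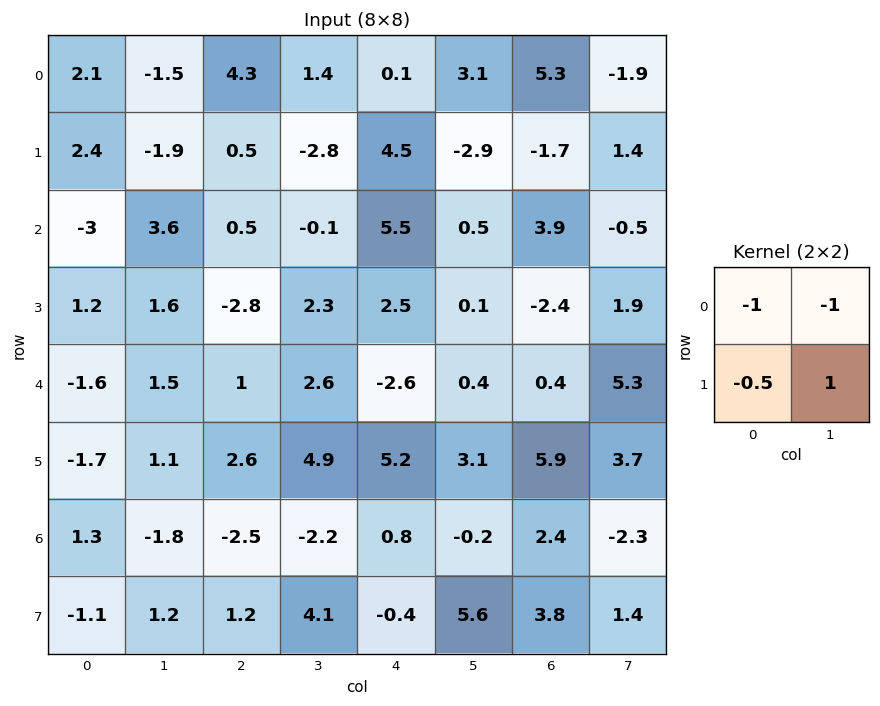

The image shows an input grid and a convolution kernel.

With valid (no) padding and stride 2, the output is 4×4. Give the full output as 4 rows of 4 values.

Output[0,0]: The receptive field on the input at this output position is [2.1 -1.5 / 2.4 -1.9]. Elementwise product with the kernel and sum: 2.1·-1 + -1.5·-1 + 2.4·-0.5 + -1.9·1.

-3.7 -8.75 -8.35 -1.15
0.4 3.3 -7.15 -0.3
2.05 0 2.7 -4.95
2.25 8.2 5.2 -0.6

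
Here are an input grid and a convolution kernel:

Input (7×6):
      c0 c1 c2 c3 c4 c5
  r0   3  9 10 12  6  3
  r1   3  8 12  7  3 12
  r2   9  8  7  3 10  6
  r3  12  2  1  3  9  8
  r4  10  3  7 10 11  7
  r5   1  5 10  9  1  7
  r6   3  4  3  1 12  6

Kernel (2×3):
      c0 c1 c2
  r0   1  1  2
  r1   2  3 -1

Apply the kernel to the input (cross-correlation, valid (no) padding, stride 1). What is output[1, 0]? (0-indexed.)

The receptive field on the input at this output position is [3 8 12 / 9 8 7]. Elementwise product with the kernel and sum: 3·1 + 8·1 + 12·2 + 9·2 + 8·3 + 7·-1.

70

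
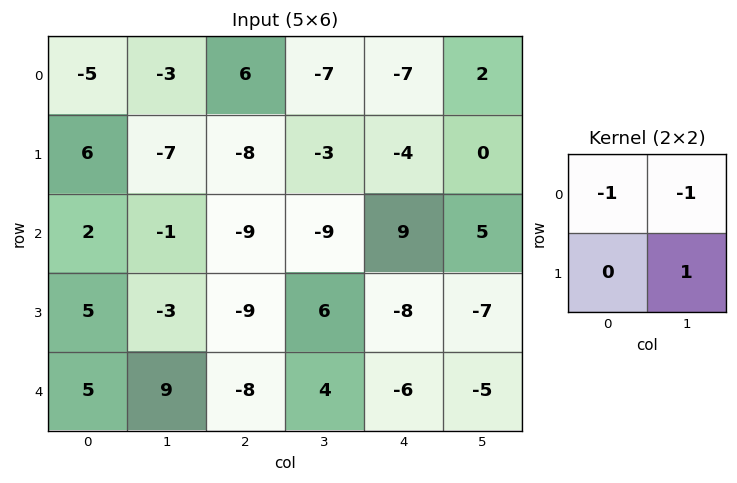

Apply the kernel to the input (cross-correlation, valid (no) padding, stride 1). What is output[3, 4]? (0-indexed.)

10

The receptive field on the input at this output position is [-8 -7 / -6 -5]. Elementwise product with the kernel and sum: -8·-1 + -7·-1 + -5·1.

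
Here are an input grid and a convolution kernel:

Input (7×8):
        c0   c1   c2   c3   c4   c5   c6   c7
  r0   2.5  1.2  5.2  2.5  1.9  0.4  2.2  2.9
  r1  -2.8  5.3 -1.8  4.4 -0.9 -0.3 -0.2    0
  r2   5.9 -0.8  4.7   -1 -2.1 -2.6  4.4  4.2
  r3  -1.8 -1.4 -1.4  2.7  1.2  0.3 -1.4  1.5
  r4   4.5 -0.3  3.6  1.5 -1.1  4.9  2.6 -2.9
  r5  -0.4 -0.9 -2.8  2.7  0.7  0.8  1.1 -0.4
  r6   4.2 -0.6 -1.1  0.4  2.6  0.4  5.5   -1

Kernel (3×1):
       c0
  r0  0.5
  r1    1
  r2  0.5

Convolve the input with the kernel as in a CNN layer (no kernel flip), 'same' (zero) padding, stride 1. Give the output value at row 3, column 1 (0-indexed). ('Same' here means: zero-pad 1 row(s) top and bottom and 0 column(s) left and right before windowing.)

The receptive field on the zero-padded input at this output position is [-0.8 / -1.4 / -0.3]. Elementwise product with the kernel and sum: -0.8·0.5 + -1.4·1 + -0.3·0.5.

-1.95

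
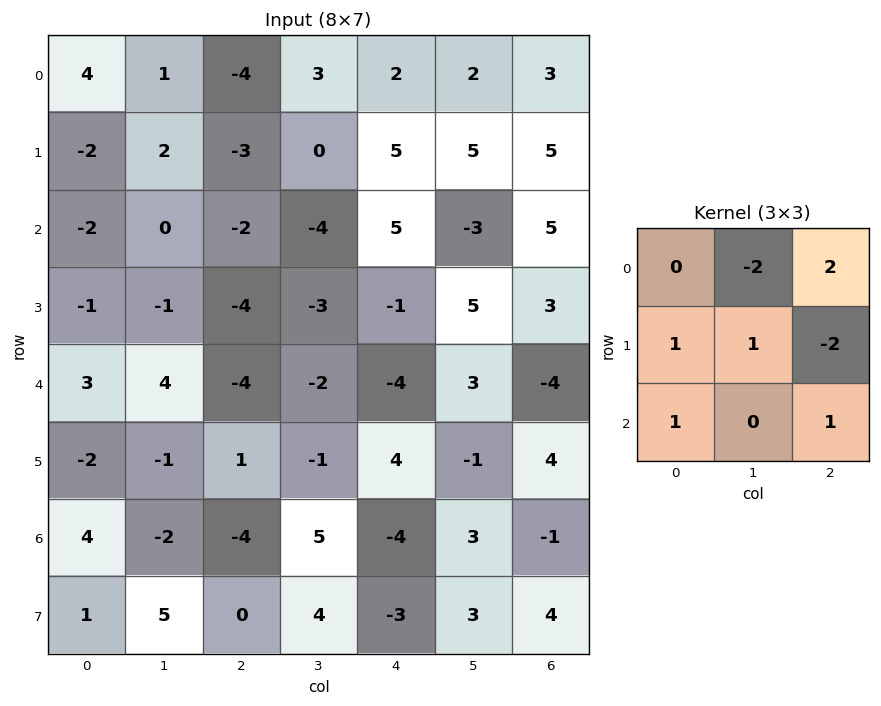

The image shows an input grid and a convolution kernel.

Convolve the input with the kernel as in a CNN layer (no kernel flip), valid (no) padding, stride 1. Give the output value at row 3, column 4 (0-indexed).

11

The receptive field on the input at this output position is [-1 5 3 / -4 3 -4 / 4 -1 4]. Elementwise product with the kernel and sum: 5·-2 + 3·2 + -4·1 + 3·1 + -4·-2 + 4·1 + 4·1.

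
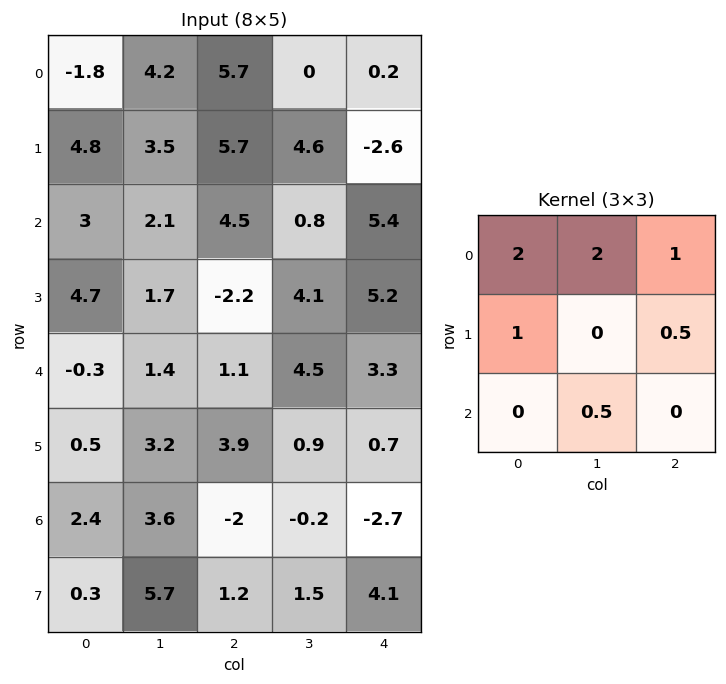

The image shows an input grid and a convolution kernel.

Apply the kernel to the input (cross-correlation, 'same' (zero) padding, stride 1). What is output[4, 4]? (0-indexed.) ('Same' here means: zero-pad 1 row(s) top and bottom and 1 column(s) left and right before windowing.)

23.45

The receptive field on the zero-padded input at this output position is [4.1 5.2 0 / 4.5 3.3 0 / 0.9 0.7 0]. Elementwise product with the kernel and sum: 4.1·2 + 5.2·2 + 0·1 + 4.5·1 + 0·0.5 + 0.7·0.5.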